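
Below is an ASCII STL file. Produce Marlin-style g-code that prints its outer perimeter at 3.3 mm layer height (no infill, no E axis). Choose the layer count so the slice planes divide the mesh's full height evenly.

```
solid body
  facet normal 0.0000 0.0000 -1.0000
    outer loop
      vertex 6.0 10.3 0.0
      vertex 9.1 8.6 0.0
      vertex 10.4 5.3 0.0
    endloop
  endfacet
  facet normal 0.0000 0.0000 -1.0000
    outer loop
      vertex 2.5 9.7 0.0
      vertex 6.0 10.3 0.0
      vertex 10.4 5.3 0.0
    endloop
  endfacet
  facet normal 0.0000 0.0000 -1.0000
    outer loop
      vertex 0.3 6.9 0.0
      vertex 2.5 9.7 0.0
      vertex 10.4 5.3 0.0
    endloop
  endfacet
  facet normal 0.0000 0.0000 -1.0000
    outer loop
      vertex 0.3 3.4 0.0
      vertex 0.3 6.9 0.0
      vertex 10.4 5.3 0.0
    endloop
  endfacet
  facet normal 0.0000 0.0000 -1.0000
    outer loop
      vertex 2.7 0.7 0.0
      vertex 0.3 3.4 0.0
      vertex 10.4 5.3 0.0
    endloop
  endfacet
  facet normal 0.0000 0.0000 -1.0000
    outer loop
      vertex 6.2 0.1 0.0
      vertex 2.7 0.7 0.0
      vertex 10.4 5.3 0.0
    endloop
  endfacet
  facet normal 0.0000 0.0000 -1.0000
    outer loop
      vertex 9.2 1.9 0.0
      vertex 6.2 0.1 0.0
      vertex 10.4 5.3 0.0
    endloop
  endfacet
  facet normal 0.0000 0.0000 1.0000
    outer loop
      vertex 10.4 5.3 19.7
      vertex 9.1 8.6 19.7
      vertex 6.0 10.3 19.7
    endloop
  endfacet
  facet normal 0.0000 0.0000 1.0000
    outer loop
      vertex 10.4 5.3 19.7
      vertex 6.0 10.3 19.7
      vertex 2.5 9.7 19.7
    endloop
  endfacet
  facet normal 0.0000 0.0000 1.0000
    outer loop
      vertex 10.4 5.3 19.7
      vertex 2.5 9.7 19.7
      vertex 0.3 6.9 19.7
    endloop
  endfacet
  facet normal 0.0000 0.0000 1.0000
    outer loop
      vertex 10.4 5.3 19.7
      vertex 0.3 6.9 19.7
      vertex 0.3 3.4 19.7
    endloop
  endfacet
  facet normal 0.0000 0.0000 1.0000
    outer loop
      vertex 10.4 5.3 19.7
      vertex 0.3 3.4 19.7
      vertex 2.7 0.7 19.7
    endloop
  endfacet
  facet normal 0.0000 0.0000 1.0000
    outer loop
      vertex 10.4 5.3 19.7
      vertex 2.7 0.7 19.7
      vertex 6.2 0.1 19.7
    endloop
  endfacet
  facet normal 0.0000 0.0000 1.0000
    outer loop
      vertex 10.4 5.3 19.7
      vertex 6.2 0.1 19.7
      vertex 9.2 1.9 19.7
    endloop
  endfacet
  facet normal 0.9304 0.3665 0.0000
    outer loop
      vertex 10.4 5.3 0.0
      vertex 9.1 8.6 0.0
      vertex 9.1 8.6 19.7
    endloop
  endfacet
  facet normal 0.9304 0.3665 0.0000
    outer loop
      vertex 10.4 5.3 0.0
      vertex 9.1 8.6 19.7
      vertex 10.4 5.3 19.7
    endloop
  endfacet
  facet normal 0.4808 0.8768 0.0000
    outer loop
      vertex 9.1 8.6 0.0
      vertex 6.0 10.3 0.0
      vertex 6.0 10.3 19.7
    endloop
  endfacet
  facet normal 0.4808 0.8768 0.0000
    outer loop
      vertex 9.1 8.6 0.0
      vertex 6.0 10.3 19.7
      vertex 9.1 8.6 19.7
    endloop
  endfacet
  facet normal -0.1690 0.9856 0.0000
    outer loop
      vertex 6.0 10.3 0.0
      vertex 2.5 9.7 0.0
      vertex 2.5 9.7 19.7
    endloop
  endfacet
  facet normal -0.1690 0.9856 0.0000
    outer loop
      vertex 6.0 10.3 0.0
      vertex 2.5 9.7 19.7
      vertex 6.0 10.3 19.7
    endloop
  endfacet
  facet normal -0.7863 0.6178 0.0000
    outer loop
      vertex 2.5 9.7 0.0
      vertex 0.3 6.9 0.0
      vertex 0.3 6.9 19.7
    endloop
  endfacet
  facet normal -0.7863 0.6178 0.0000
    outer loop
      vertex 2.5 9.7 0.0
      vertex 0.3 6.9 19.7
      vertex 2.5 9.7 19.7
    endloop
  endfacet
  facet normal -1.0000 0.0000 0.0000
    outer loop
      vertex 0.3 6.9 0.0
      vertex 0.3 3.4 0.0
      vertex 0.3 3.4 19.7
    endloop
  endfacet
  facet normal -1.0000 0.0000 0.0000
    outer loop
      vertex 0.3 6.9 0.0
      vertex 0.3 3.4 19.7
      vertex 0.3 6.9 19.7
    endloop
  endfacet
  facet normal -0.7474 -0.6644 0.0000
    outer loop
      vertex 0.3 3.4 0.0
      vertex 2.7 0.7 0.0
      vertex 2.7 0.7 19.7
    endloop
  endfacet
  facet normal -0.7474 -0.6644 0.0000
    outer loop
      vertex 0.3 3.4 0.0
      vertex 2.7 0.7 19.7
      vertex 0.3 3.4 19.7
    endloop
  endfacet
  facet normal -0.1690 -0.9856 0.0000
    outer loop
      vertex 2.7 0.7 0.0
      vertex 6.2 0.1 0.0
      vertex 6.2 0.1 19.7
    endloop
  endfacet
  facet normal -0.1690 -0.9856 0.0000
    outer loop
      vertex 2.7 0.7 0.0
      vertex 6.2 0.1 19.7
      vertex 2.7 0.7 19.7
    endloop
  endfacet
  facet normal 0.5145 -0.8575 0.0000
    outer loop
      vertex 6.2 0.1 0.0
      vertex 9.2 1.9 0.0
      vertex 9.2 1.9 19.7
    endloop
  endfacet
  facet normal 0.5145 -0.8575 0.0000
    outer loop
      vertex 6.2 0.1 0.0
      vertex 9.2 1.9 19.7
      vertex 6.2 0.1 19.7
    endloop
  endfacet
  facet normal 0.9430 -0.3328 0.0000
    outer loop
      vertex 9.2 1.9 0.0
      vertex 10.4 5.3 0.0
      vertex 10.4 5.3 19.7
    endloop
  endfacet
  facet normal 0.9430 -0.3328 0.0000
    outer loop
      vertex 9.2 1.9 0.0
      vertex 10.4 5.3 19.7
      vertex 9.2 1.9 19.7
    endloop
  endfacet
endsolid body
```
; perimeter-only toolpath
G21 ; units = mm
G90 ; absolute positioning
G28 ; home
; layer 1
G0 Z3.3
G0 X10.4 Y5.3
G1 X9.1 Y8.6
G1 X6.0 Y10.3
G1 X2.5 Y9.7
G1 X0.3 Y6.9
G1 X0.3 Y3.4
G1 X2.7 Y0.7
G1 X6.2 Y0.1
G1 X9.2 Y1.9
G1 X10.4 Y5.3
; layer 2
G0 Z6.6
G0 X10.4 Y5.3
G1 X9.1 Y8.6
G1 X6.0 Y10.3
G1 X2.5 Y9.7
G1 X0.3 Y6.9
G1 X0.3 Y3.4
G1 X2.7 Y0.7
G1 X6.2 Y0.1
G1 X9.2 Y1.9
G1 X10.4 Y5.3
; layer 3
G0 Z9.8
G0 X10.4 Y5.3
G1 X9.1 Y8.6
G1 X6.0 Y10.3
G1 X2.5 Y9.7
G1 X0.3 Y6.9
G1 X0.3 Y3.4
G1 X2.7 Y0.7
G1 X6.2 Y0.1
G1 X9.2 Y1.9
G1 X10.4 Y5.3
; layer 4
G0 Z13.1
G0 X10.4 Y5.3
G1 X9.1 Y8.6
G1 X6.0 Y10.3
G1 X2.5 Y9.7
G1 X0.3 Y6.9
G1 X0.3 Y3.4
G1 X2.7 Y0.7
G1 X6.2 Y0.1
G1 X9.2 Y1.9
G1 X10.4 Y5.3
; layer 5
G0 Z16.4
G0 X10.4 Y5.3
G1 X9.1 Y8.6
G1 X6.0 Y10.3
G1 X2.5 Y9.7
G1 X0.3 Y6.9
G1 X0.3 Y3.4
G1 X2.7 Y0.7
G1 X6.2 Y0.1
G1 X9.2 Y1.9
G1 X10.4 Y5.3
; layer 6
G0 Z19.7
G0 X10.4 Y5.3
G1 X9.1 Y8.6
G1 X6.0 Y10.3
G1 X2.5 Y9.7
G1 X0.3 Y6.9
G1 X0.3 Y3.4
G1 X2.7 Y0.7
G1 X6.2 Y0.1
G1 X9.2 Y1.9
G1 X10.4 Y5.3
M2 ; end

The solid is a regular 9-sided prism (a cylinder approximated with 9 flat sides), circumscribed radius ≈ 5.2 mm, height ≈ 19.7 mm. Slicing at Δz = 3.3 mm — 6 equal slices spanning the solid's height, so layer i sits at z = i·h/6 — gives 6 non-empty perimeters. Each is a 9-segment closed polygon; G0 lifts to the layer z and rapids to the start vertex, then G1 traces the edges.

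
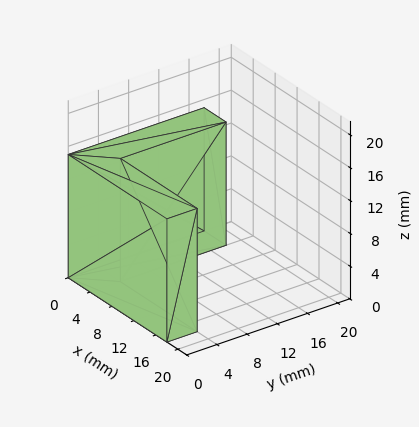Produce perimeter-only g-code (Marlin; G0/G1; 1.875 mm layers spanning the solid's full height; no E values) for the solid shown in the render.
Reading the render: the shape is an L-shaped prism: outer 18 × 18 mm, arm thicknesses ≈ 4 mm (horizontal) and 4 mm (vertical), extruded 15 mm in z (dimensions read to the nearest mm from the axis ticks). For the g-code, the solid's height is divided into equal slices at the stated Δz and each level perimeter traced with G1 moves after a G0 lift.

; perimeter-only toolpath
G21 ; units = mm
G90 ; absolute positioning
G28 ; home
; layer 1
G0 Z1.875
G0 X0.000 Y0.000
G1 X18.000 Y0.000
G1 X18.000 Y4.000
G1 X4.000 Y4.000
G1 X4.000 Y18.000
G1 X0.000 Y18.000
G1 X0.000 Y0.000
; layer 2
G0 Z3.750
G0 X0.000 Y0.000
G1 X18.000 Y0.000
G1 X18.000 Y4.000
G1 X4.000 Y4.000
G1 X4.000 Y18.000
G1 X0.000 Y18.000
G1 X0.000 Y0.000
; layer 3
G0 Z5.625
G0 X0.000 Y0.000
G1 X18.000 Y0.000
G1 X18.000 Y4.000
G1 X4.000 Y4.000
G1 X4.000 Y18.000
G1 X0.000 Y18.000
G1 X0.000 Y0.000
; layer 4
G0 Z7.500
G0 X0.000 Y0.000
G1 X18.000 Y0.000
G1 X18.000 Y4.000
G1 X4.000 Y4.000
G1 X4.000 Y18.000
G1 X0.000 Y18.000
G1 X0.000 Y0.000
; layer 5
G0 Z9.375
G0 X0.000 Y0.000
G1 X18.000 Y0.000
G1 X18.000 Y4.000
G1 X4.000 Y4.000
G1 X4.000 Y18.000
G1 X0.000 Y18.000
G1 X0.000 Y0.000
; layer 6
G0 Z11.250
G0 X0.000 Y0.000
G1 X18.000 Y0.000
G1 X18.000 Y4.000
G1 X4.000 Y4.000
G1 X4.000 Y18.000
G1 X0.000 Y18.000
G1 X0.000 Y0.000
; layer 7
G0 Z13.125
G0 X0.000 Y0.000
G1 X18.000 Y0.000
G1 X18.000 Y4.000
G1 X4.000 Y4.000
G1 X4.000 Y18.000
G1 X0.000 Y18.000
G1 X0.000 Y0.000
; layer 8
G0 Z15.000
G0 X0.000 Y0.000
G1 X18.000 Y0.000
G1 X18.000 Y4.000
G1 X4.000 Y4.000
G1 X4.000 Y18.000
G1 X0.000 Y18.000
G1 X0.000 Y0.000
M2 ; end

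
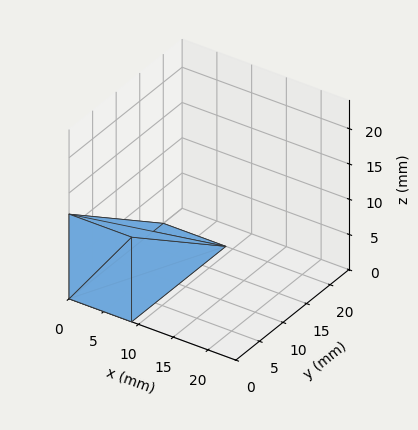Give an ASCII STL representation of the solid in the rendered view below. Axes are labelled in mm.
Reading the render: the shape is a wedge (ramp): 9 × 20 mm base, rising to 12 mm along the y=0 edge and sloping linearly to z=0 at y=20 (dimensions read to the nearest mm from the axis ticks). For the STL, each face is triangulated and given an outward normal.

solid part
  facet normal 0.0000 0.0000 -1.0000
    outer loop
      vertex 9.00 20.00 0.00
      vertex 9.00 0.00 0.00
      vertex 0.00 0.00 0.00
    endloop
  endfacet
  facet normal 0.0000 0.0000 -1.0000
    outer loop
      vertex 0.00 20.00 0.00
      vertex 9.00 20.00 0.00
      vertex 0.00 0.00 0.00
    endloop
  endfacet
  facet normal 0.0000 -1.0000 0.0000
    outer loop
      vertex 0.00 0.00 0.00
      vertex 9.00 0.00 0.00
      vertex 9.00 0.00 12.00
    endloop
  endfacet
  facet normal 0.0000 -1.0000 0.0000
    outer loop
      vertex 0.00 0.00 0.00
      vertex 9.00 0.00 12.00
      vertex 0.00 0.00 12.00
    endloop
  endfacet
  facet normal 0.0000 0.5145 0.8575
    outer loop
      vertex 0.00 0.00 12.00
      vertex 9.00 0.00 12.00
      vertex 9.00 20.00 0.00
    endloop
  endfacet
  facet normal 0.0000 0.5145 0.8575
    outer loop
      vertex 0.00 0.00 12.00
      vertex 9.00 20.00 0.00
      vertex 0.00 20.00 0.00
    endloop
  endfacet
  facet normal -1.0000 0.0000 0.0000
    outer loop
      vertex 0.00 0.00 12.00
      vertex 0.00 20.00 0.00
      vertex 0.00 0.00 0.00
    endloop
  endfacet
  facet normal 1.0000 0.0000 0.0000
    outer loop
      vertex 9.00 0.00 0.00
      vertex 9.00 20.00 0.00
      vertex 9.00 0.00 12.00
    endloop
  endfacet
endsolid part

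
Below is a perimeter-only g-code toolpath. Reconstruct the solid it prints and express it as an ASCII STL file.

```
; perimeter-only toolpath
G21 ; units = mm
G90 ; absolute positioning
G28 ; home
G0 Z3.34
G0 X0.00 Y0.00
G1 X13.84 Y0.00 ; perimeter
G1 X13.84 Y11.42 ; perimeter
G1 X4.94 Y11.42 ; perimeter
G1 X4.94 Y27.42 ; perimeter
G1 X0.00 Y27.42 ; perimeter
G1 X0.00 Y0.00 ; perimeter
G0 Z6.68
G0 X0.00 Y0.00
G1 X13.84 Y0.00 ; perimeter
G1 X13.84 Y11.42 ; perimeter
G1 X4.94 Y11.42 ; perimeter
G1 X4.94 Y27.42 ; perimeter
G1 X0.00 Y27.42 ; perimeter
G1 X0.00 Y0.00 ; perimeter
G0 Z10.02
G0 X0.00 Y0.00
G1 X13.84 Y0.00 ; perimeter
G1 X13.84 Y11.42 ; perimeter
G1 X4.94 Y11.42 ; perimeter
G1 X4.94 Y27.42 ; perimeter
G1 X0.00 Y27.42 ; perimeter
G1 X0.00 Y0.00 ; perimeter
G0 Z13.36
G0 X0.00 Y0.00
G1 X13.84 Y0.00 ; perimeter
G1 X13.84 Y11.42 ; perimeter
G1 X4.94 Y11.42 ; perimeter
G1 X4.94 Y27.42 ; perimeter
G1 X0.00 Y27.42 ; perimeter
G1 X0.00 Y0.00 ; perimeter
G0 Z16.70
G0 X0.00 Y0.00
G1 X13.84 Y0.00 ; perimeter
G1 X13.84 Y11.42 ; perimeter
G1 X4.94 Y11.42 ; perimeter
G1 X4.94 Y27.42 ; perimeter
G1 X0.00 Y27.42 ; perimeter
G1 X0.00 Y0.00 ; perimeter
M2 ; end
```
solid part
  facet normal 0.0000 0.0000 -1.0000
    outer loop
      vertex 13.84 11.42 0.00
      vertex 13.84 0.00 0.00
      vertex 0.00 0.00 0.00
    endloop
  endfacet
  facet normal 0.0000 0.0000 -1.0000
    outer loop
      vertex 4.94 11.42 0.00
      vertex 13.84 11.42 0.00
      vertex 0.00 0.00 0.00
    endloop
  endfacet
  facet normal 0.0000 0.0000 -1.0000
    outer loop
      vertex 4.94 27.42 0.00
      vertex 4.94 11.42 0.00
      vertex 0.00 0.00 0.00
    endloop
  endfacet
  facet normal 0.0000 0.0000 -1.0000
    outer loop
      vertex 0.00 27.42 0.00
      vertex 4.94 27.42 0.00
      vertex 0.00 0.00 0.00
    endloop
  endfacet
  facet normal 0.0000 0.0000 1.0000
    outer loop
      vertex 0.00 0.00 16.70
      vertex 13.84 0.00 16.70
      vertex 13.84 11.42 16.70
    endloop
  endfacet
  facet normal 0.0000 0.0000 1.0000
    outer loop
      vertex 0.00 0.00 16.70
      vertex 13.84 11.42 16.70
      vertex 4.94 11.42 16.70
    endloop
  endfacet
  facet normal 0.0000 0.0000 1.0000
    outer loop
      vertex 0.00 0.00 16.70
      vertex 4.94 11.42 16.70
      vertex 4.94 27.42 16.70
    endloop
  endfacet
  facet normal 0.0000 0.0000 1.0000
    outer loop
      vertex 0.00 0.00 16.70
      vertex 4.94 27.42 16.70
      vertex 0.00 27.42 16.70
    endloop
  endfacet
  facet normal 0.0000 -1.0000 0.0000
    outer loop
      vertex 0.00 0.00 0.00
      vertex 13.84 0.00 0.00
      vertex 13.84 0.00 16.70
    endloop
  endfacet
  facet normal 0.0000 -1.0000 0.0000
    outer loop
      vertex 0.00 0.00 0.00
      vertex 13.84 0.00 16.70
      vertex 0.00 0.00 16.70
    endloop
  endfacet
  facet normal 1.0000 0.0000 0.0000
    outer loop
      vertex 13.84 0.00 0.00
      vertex 13.84 11.42 0.00
      vertex 13.84 11.42 16.70
    endloop
  endfacet
  facet normal 1.0000 0.0000 0.0000
    outer loop
      vertex 13.84 0.00 0.00
      vertex 13.84 11.42 16.70
      vertex 13.84 0.00 16.70
    endloop
  endfacet
  facet normal 0.0000 1.0000 0.0000
    outer loop
      vertex 13.84 11.42 0.00
      vertex 4.94 11.42 0.00
      vertex 4.94 11.42 16.70
    endloop
  endfacet
  facet normal 0.0000 1.0000 0.0000
    outer loop
      vertex 13.84 11.42 0.00
      vertex 4.94 11.42 16.70
      vertex 13.84 11.42 16.70
    endloop
  endfacet
  facet normal 1.0000 0.0000 0.0000
    outer loop
      vertex 4.94 11.42 0.00
      vertex 4.94 27.42 0.00
      vertex 4.94 27.42 16.70
    endloop
  endfacet
  facet normal 1.0000 0.0000 0.0000
    outer loop
      vertex 4.94 11.42 0.00
      vertex 4.94 27.42 16.70
      vertex 4.94 11.42 16.70
    endloop
  endfacet
  facet normal 0.0000 1.0000 0.0000
    outer loop
      vertex 4.94 27.42 0.00
      vertex 0.00 27.42 0.00
      vertex 0.00 27.42 16.70
    endloop
  endfacet
  facet normal 0.0000 1.0000 0.0000
    outer loop
      vertex 4.94 27.42 0.00
      vertex 0.00 27.42 16.70
      vertex 4.94 27.42 16.70
    endloop
  endfacet
  facet normal -1.0000 0.0000 0.0000
    outer loop
      vertex 0.00 27.42 0.00
      vertex 0.00 0.00 0.00
      vertex 0.00 0.00 16.70
    endloop
  endfacet
  facet normal -1.0000 0.0000 0.0000
    outer loop
      vertex 0.00 27.42 0.00
      vertex 0.00 0.00 16.70
      vertex 0.00 27.42 16.70
    endloop
  endfacet
endsolid part

The G0 Z moves step by Δz≈3.34 mm. Every layer's G1 loop is the same polygon, so the solid is a straight extrusion of it from z=0 to z≈16.7. Closing with flat bottom and top caps and triangulating gives 20 facets — an L-shaped prism: outer 13.8 × 27.4 mm, arm thicknesses ≈ 11.4 mm (horizontal) and 4.94 mm (vertical), extruded 16.7 mm in z.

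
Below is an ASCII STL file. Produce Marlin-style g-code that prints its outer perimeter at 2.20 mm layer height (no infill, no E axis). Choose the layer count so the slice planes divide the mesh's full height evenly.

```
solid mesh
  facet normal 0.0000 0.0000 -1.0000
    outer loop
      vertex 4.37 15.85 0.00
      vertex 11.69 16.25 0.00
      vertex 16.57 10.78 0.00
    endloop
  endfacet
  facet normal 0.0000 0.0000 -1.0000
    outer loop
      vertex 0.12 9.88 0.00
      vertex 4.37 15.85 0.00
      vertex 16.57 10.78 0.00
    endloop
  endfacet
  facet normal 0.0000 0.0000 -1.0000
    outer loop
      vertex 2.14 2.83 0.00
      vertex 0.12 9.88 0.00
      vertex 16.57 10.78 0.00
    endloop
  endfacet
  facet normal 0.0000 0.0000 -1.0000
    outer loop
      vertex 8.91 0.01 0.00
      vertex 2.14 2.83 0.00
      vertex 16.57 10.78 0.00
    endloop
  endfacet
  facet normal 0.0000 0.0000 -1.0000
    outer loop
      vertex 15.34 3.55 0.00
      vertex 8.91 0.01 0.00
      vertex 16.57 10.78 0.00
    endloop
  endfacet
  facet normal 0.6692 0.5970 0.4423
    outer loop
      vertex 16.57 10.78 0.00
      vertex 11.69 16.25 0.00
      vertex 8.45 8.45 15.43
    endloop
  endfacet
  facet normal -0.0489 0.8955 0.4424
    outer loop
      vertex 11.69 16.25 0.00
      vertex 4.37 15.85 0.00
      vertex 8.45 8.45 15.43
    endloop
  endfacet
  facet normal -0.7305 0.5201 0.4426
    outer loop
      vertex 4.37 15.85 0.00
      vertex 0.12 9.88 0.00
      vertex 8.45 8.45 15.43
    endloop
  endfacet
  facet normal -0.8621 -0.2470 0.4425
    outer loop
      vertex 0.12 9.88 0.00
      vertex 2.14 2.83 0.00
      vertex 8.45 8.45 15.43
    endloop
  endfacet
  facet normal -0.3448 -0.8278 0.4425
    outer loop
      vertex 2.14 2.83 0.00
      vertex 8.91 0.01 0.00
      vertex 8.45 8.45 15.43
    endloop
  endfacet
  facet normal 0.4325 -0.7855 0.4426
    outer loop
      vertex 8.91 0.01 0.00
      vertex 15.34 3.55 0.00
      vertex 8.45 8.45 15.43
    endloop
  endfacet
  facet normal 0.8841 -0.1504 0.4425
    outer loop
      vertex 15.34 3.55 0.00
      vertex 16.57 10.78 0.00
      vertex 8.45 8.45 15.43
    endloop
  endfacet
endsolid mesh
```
; perimeter-only toolpath
G21 ; units = mm
G90 ; absolute positioning
G28 ; home
; layer 1
G0 Z2.20
G0 X15.41 Y10.45
G1 X11.23 Y15.14
G1 X4.95 Y14.79
G1 X1.31 Y9.68
G1 X3.04 Y3.63
G1 X8.84 Y1.22
G1 X14.36 Y4.25
G1 X15.41 Y10.45
; layer 2
G0 Z4.41
G0 X14.25 Y10.11
G1 X10.76 Y14.02
G1 X5.54 Y13.74
G1 X2.50 Y9.47
G1 X3.94 Y4.44
G1 X8.78 Y2.42
G1 X13.37 Y4.95
G1 X14.25 Y10.11
; layer 3
G0 Z6.61
G0 X13.09 Y9.78
G1 X10.30 Y12.91
G1 X6.12 Y12.68
G1 X3.69 Y9.27
G1 X4.84 Y5.24
G1 X8.71 Y3.63
G1 X12.39 Y5.65
G1 X13.09 Y9.78
; layer 4
G0 Z8.82
G0 X11.93 Y9.45
G1 X9.84 Y11.79
G1 X6.70 Y11.62
G1 X4.88 Y9.06
G1 X5.75 Y6.04
G1 X8.65 Y4.83
G1 X11.40 Y6.35
G1 X11.93 Y9.45
; layer 5
G0 Z11.02
G0 X10.77 Y9.12
G1 X9.38 Y10.68
G1 X7.28 Y10.56
G1 X6.07 Y8.86
G1 X6.65 Y6.84
G1 X8.58 Y6.04
G1 X10.42 Y7.05
G1 X10.77 Y9.12
; layer 6
G0 Z13.23
G0 X9.61 Y8.78
G1 X8.91 Y9.56
G1 X7.87 Y9.51
G1 X7.26 Y8.65
G1 X7.55 Y7.65
G1 X8.52 Y7.24
G1 X9.43 Y7.75
G1 X9.61 Y8.78
M2 ; end

The solid is a regular 7-sided pyramid, base circumscribed radius ≈ 8.45 mm, apex at z ≈ 15.4 mm. Slicing at Δz = 2.20 mm — 7 equal slices spanning the solid's height, so layer i sits at z = i·h/7 — gives 6 non-empty perimeters. Each is a 7-segment closed polygon; G0 lifts to the layer z and rapids to the start vertex, then G1 traces the edges. The cross-section shrinks linearly with z (the slice at the apex is degenerate and omitted).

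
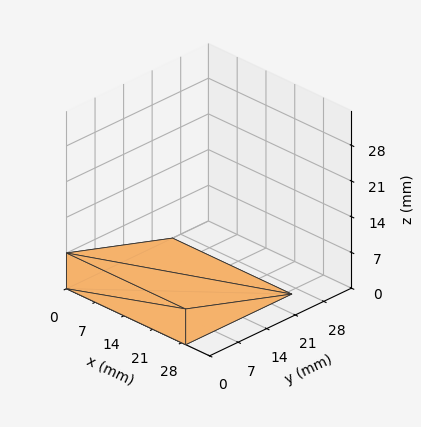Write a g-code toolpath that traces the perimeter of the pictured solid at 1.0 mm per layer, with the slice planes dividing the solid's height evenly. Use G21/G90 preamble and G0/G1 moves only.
Reading the render: the shape is a wedge (ramp): 29 × 26 mm base, rising to 7 mm along the y=0 edge and sloping linearly to z=0 at y=26 (dimensions read to the nearest mm from the axis ticks). For the g-code, the solid's height is divided into equal slices at the stated Δz and each level perimeter traced with G1 moves after a G0 lift.

; perimeter-only toolpath
G21 ; units = mm
G90 ; absolute positioning
G28 ; home
; layer 1
G0 Z1.0
G0 X0.0 Y0.0
G1 X29.0 Y0.0
G1 X29.0 Y22.3
G1 X0.0 Y22.3
G1 X0.0 Y0.0
; layer 2
G0 Z2.0
G0 X0.0 Y0.0
G1 X29.0 Y0.0
G1 X29.0 Y18.6
G1 X0.0 Y18.6
G1 X0.0 Y0.0
; layer 3
G0 Z3.0
G0 X0.0 Y0.0
G1 X29.0 Y0.0
G1 X29.0 Y14.9
G1 X0.0 Y14.9
G1 X0.0 Y0.0
; layer 4
G0 Z4.0
G0 X0.0 Y0.0
G1 X29.0 Y0.0
G1 X29.0 Y11.1
G1 X0.0 Y11.1
G1 X0.0 Y0.0
; layer 5
G0 Z5.0
G0 X0.0 Y0.0
G1 X29.0 Y0.0
G1 X29.0 Y7.4
G1 X0.0 Y7.4
G1 X0.0 Y0.0
; layer 6
G0 Z6.0
G0 X0.0 Y0.0
G1 X29.0 Y0.0
G1 X29.0 Y3.7
G1 X0.0 Y3.7
G1 X0.0 Y0.0
M2 ; end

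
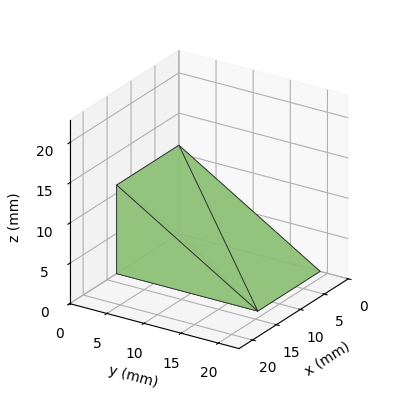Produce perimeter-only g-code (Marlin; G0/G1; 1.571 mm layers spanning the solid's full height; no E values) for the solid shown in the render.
Reading the render: the shape is a wedge (ramp): 13 × 19 mm base, rising to 11 mm along the y=0 edge and sloping linearly to z=0 at y=19 (dimensions read to the nearest mm from the axis ticks). For the g-code, the solid's height is divided into equal slices at the stated Δz and each level perimeter traced with G1 moves after a G0 lift.

; perimeter-only toolpath
G21 ; units = mm
G90 ; absolute positioning
G28 ; home
; layer 1
G0 Z1.571
G0 X0.000 Y0.000
G1 X13.000 Y0.000
G1 X13.000 Y16.286
G1 X0.000 Y16.286
G1 X0.000 Y0.000
; layer 2
G0 Z3.143
G0 X0.000 Y0.000
G1 X13.000 Y0.000
G1 X13.000 Y13.571
G1 X0.000 Y13.571
G1 X0.000 Y0.000
; layer 3
G0 Z4.714
G0 X0.000 Y0.000
G1 X13.000 Y0.000
G1 X13.000 Y10.857
G1 X0.000 Y10.857
G1 X0.000 Y0.000
; layer 4
G0 Z6.286
G0 X0.000 Y0.000
G1 X13.000 Y0.000
G1 X13.000 Y8.143
G1 X0.000 Y8.143
G1 X0.000 Y0.000
; layer 5
G0 Z7.857
G0 X0.000 Y0.000
G1 X13.000 Y0.000
G1 X13.000 Y5.429
G1 X0.000 Y5.429
G1 X0.000 Y0.000
; layer 6
G0 Z9.429
G0 X0.000 Y0.000
G1 X13.000 Y0.000
G1 X13.000 Y2.714
G1 X0.000 Y2.714
G1 X0.000 Y0.000
M2 ; end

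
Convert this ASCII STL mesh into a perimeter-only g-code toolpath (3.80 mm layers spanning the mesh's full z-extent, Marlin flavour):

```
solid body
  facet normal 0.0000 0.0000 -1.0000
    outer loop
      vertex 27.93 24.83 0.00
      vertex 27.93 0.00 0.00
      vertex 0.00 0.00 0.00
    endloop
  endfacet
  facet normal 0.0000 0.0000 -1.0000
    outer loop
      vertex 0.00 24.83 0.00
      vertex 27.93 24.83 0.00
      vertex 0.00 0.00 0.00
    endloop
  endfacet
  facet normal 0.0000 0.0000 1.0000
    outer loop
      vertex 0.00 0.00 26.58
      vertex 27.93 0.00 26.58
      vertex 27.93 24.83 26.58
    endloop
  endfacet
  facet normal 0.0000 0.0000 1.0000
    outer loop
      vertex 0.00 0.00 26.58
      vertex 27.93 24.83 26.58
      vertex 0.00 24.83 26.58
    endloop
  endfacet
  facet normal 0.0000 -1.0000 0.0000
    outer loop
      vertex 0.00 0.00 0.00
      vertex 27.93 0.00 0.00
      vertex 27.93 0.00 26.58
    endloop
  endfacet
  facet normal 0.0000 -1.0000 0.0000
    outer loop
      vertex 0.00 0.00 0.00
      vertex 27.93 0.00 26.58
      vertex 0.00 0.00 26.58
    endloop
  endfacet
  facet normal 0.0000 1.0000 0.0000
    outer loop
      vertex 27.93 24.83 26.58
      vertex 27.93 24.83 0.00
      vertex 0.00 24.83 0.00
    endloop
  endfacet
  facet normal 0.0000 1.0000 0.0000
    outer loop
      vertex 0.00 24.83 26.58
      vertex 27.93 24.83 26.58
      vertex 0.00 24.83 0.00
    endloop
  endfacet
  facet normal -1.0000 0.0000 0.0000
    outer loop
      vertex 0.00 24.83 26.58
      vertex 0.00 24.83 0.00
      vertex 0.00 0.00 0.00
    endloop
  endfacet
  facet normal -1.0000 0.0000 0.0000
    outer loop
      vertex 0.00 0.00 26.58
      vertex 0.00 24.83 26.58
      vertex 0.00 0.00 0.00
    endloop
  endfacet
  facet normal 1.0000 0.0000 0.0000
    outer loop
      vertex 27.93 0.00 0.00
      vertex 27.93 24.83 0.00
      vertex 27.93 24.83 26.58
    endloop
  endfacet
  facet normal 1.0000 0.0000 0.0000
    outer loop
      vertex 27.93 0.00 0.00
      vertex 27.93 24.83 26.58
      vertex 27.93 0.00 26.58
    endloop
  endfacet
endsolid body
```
; perimeter-only toolpath
G21 ; units = mm
G90 ; absolute positioning
G28 ; home
; layer 1
G0 Z3.80
G0 X0.00 Y0.00
G1 X27.93 Y0.00
G1 X27.93 Y24.83
G1 X0.00 Y24.83
G1 X0.00 Y0.00
; layer 2
G0 Z7.59
G0 X0.00 Y0.00
G1 X27.93 Y0.00
G1 X27.93 Y24.83
G1 X0.00 Y24.83
G1 X0.00 Y0.00
; layer 3
G0 Z11.39
G0 X0.00 Y0.00
G1 X27.93 Y0.00
G1 X27.93 Y24.83
G1 X0.00 Y24.83
G1 X0.00 Y0.00
; layer 4
G0 Z15.19
G0 X0.00 Y0.00
G1 X27.93 Y0.00
G1 X27.93 Y24.83
G1 X0.00 Y24.83
G1 X0.00 Y0.00
; layer 5
G0 Z18.99
G0 X0.00 Y0.00
G1 X27.93 Y0.00
G1 X27.93 Y24.83
G1 X0.00 Y24.83
G1 X0.00 Y0.00
; layer 6
G0 Z22.78
G0 X0.00 Y0.00
G1 X27.93 Y0.00
G1 X27.93 Y24.83
G1 X0.00 Y24.83
G1 X0.00 Y0.00
; layer 7
G0 Z26.58
G0 X0.00 Y0.00
G1 X27.93 Y0.00
G1 X27.93 Y24.83
G1 X0.00 Y24.83
G1 X0.00 Y0.00
M2 ; end

The solid is a rectangular box, roughly 27.9 × 24.8 mm footprint and 26.6 mm tall. Slicing at Δz = 3.80 mm — 7 equal slices spanning the solid's height, so layer i sits at z = i·h/7 — gives 7 non-empty perimeters. Each is a 4-segment closed polygon; G0 lifts to the layer z and rapids to the start vertex, then G1 traces the edges.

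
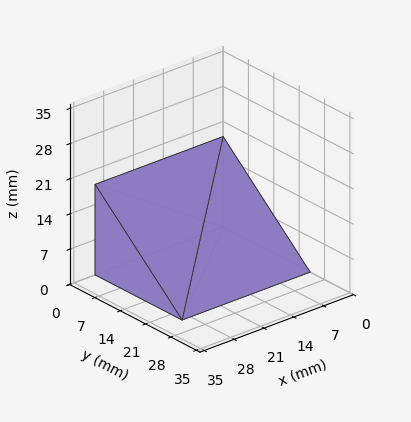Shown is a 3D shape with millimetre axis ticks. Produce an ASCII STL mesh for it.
Reading the render: the shape is a wedge (ramp): 30 × 24 mm base, rising to 18 mm along the y=0 edge and sloping linearly to z=0 at y=24 (dimensions read to the nearest mm from the axis ticks). For the STL, each face is triangulated and given an outward normal.

solid part
  facet normal 0.0000 0.0000 -1.0000
    outer loop
      vertex 30.0 24.0 0.0
      vertex 30.0 0.0 0.0
      vertex 0.0 0.0 0.0
    endloop
  endfacet
  facet normal 0.0000 0.0000 -1.0000
    outer loop
      vertex 0.0 24.0 0.0
      vertex 30.0 24.0 0.0
      vertex 0.0 0.0 0.0
    endloop
  endfacet
  facet normal 0.0000 -1.0000 0.0000
    outer loop
      vertex 0.0 0.0 0.0
      vertex 30.0 0.0 0.0
      vertex 30.0 0.0 18.0
    endloop
  endfacet
  facet normal 0.0000 -1.0000 0.0000
    outer loop
      vertex 0.0 0.0 0.0
      vertex 30.0 0.0 18.0
      vertex 0.0 0.0 18.0
    endloop
  endfacet
  facet normal 0.0000 0.6000 0.8000
    outer loop
      vertex 0.0 0.0 18.0
      vertex 30.0 0.0 18.0
      vertex 30.0 24.0 0.0
    endloop
  endfacet
  facet normal 0.0000 0.6000 0.8000
    outer loop
      vertex 0.0 0.0 18.0
      vertex 30.0 24.0 0.0
      vertex 0.0 24.0 0.0
    endloop
  endfacet
  facet normal -1.0000 0.0000 0.0000
    outer loop
      vertex 0.0 0.0 18.0
      vertex 0.0 24.0 0.0
      vertex 0.0 0.0 0.0
    endloop
  endfacet
  facet normal 1.0000 0.0000 0.0000
    outer loop
      vertex 30.0 0.0 0.0
      vertex 30.0 24.0 0.0
      vertex 30.0 0.0 18.0
    endloop
  endfacet
endsolid part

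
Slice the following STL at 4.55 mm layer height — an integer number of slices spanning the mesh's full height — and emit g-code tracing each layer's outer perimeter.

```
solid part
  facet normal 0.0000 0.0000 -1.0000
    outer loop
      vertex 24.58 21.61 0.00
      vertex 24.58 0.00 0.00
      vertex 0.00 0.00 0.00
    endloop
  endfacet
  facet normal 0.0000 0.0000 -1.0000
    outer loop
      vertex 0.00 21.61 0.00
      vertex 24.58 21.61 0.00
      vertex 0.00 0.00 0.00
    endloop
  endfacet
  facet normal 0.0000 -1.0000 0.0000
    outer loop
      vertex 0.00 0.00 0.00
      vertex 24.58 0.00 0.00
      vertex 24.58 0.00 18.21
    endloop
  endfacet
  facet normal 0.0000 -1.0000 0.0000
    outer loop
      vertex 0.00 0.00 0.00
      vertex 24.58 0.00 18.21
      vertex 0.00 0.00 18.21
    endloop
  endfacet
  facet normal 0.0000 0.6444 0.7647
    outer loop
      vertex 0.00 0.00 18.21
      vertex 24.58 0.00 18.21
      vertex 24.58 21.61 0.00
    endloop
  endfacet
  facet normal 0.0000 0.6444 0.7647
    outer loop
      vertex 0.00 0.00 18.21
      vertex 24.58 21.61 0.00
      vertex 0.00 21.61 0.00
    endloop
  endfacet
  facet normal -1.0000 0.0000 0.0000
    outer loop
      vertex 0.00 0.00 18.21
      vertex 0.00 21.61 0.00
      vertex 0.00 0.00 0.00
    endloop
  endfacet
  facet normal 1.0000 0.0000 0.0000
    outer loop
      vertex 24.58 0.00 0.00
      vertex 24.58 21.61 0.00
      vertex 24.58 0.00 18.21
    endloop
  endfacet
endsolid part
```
; perimeter-only toolpath
G21 ; units = mm
G90 ; absolute positioning
G28 ; home
; layer 1
G0 Z4.55
G0 X0.00 Y0.00
G1 X24.58 Y0.00
G1 X24.58 Y16.21
G1 X0.00 Y16.21
G1 X0.00 Y0.00
; layer 2
G0 Z9.11
G0 X0.00 Y0.00
G1 X24.58 Y0.00
G1 X24.58 Y10.80
G1 X0.00 Y10.80
G1 X0.00 Y0.00
; layer 3
G0 Z13.66
G0 X0.00 Y0.00
G1 X24.58 Y0.00
G1 X24.58 Y5.40
G1 X0.00 Y5.40
G1 X0.00 Y0.00
M2 ; end

The solid is a wedge (ramp): 24.6 × 21.6 mm base, rising to 18.2 mm along the y=0 edge and sloping linearly to z=0 at y=21.6. Slicing at Δz = 4.55 mm — 4 equal slices spanning the solid's height, so layer i sits at z = i·h/4 — gives 3 non-empty perimeters. Each is a 4-segment closed polygon; G0 lifts to the layer z and rapids to the start vertex, then G1 traces the edges. The cross-section shrinks linearly with z (the slice at the apex is degenerate and omitted).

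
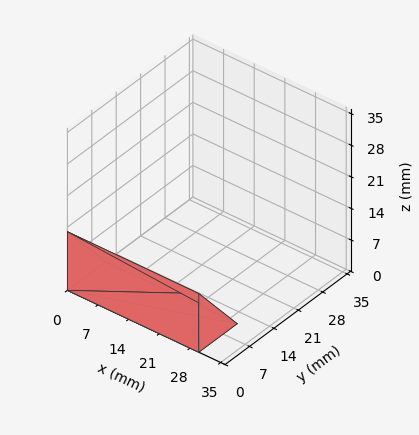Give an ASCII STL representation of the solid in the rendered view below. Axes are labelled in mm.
Reading the render: the shape is a wedge (ramp): 30 × 11 mm base, rising to 13 mm along the y=0 edge and sloping linearly to z=0 at y=11 (dimensions read to the nearest mm from the axis ticks). For the STL, each face is triangulated and given an outward normal.

solid part
  facet normal 0.0000 0.0000 -1.0000
    outer loop
      vertex 30.000 11.000 0.000
      vertex 30.000 0.000 0.000
      vertex 0.000 0.000 0.000
    endloop
  endfacet
  facet normal 0.0000 0.0000 -1.0000
    outer loop
      vertex 0.000 11.000 0.000
      vertex 30.000 11.000 0.000
      vertex 0.000 0.000 0.000
    endloop
  endfacet
  facet normal 0.0000 -1.0000 0.0000
    outer loop
      vertex 0.000 0.000 0.000
      vertex 30.000 0.000 0.000
      vertex 30.000 0.000 13.000
    endloop
  endfacet
  facet normal 0.0000 -1.0000 0.0000
    outer loop
      vertex 0.000 0.000 0.000
      vertex 30.000 0.000 13.000
      vertex 0.000 0.000 13.000
    endloop
  endfacet
  facet normal 0.0000 0.7634 0.6459
    outer loop
      vertex 0.000 0.000 13.000
      vertex 30.000 0.000 13.000
      vertex 30.000 11.000 0.000
    endloop
  endfacet
  facet normal 0.0000 0.7634 0.6459
    outer loop
      vertex 0.000 0.000 13.000
      vertex 30.000 11.000 0.000
      vertex 0.000 11.000 0.000
    endloop
  endfacet
  facet normal -1.0000 0.0000 0.0000
    outer loop
      vertex 0.000 0.000 13.000
      vertex 0.000 11.000 0.000
      vertex 0.000 0.000 0.000
    endloop
  endfacet
  facet normal 1.0000 0.0000 0.0000
    outer loop
      vertex 30.000 0.000 0.000
      vertex 30.000 11.000 0.000
      vertex 30.000 0.000 13.000
    endloop
  endfacet
endsolid part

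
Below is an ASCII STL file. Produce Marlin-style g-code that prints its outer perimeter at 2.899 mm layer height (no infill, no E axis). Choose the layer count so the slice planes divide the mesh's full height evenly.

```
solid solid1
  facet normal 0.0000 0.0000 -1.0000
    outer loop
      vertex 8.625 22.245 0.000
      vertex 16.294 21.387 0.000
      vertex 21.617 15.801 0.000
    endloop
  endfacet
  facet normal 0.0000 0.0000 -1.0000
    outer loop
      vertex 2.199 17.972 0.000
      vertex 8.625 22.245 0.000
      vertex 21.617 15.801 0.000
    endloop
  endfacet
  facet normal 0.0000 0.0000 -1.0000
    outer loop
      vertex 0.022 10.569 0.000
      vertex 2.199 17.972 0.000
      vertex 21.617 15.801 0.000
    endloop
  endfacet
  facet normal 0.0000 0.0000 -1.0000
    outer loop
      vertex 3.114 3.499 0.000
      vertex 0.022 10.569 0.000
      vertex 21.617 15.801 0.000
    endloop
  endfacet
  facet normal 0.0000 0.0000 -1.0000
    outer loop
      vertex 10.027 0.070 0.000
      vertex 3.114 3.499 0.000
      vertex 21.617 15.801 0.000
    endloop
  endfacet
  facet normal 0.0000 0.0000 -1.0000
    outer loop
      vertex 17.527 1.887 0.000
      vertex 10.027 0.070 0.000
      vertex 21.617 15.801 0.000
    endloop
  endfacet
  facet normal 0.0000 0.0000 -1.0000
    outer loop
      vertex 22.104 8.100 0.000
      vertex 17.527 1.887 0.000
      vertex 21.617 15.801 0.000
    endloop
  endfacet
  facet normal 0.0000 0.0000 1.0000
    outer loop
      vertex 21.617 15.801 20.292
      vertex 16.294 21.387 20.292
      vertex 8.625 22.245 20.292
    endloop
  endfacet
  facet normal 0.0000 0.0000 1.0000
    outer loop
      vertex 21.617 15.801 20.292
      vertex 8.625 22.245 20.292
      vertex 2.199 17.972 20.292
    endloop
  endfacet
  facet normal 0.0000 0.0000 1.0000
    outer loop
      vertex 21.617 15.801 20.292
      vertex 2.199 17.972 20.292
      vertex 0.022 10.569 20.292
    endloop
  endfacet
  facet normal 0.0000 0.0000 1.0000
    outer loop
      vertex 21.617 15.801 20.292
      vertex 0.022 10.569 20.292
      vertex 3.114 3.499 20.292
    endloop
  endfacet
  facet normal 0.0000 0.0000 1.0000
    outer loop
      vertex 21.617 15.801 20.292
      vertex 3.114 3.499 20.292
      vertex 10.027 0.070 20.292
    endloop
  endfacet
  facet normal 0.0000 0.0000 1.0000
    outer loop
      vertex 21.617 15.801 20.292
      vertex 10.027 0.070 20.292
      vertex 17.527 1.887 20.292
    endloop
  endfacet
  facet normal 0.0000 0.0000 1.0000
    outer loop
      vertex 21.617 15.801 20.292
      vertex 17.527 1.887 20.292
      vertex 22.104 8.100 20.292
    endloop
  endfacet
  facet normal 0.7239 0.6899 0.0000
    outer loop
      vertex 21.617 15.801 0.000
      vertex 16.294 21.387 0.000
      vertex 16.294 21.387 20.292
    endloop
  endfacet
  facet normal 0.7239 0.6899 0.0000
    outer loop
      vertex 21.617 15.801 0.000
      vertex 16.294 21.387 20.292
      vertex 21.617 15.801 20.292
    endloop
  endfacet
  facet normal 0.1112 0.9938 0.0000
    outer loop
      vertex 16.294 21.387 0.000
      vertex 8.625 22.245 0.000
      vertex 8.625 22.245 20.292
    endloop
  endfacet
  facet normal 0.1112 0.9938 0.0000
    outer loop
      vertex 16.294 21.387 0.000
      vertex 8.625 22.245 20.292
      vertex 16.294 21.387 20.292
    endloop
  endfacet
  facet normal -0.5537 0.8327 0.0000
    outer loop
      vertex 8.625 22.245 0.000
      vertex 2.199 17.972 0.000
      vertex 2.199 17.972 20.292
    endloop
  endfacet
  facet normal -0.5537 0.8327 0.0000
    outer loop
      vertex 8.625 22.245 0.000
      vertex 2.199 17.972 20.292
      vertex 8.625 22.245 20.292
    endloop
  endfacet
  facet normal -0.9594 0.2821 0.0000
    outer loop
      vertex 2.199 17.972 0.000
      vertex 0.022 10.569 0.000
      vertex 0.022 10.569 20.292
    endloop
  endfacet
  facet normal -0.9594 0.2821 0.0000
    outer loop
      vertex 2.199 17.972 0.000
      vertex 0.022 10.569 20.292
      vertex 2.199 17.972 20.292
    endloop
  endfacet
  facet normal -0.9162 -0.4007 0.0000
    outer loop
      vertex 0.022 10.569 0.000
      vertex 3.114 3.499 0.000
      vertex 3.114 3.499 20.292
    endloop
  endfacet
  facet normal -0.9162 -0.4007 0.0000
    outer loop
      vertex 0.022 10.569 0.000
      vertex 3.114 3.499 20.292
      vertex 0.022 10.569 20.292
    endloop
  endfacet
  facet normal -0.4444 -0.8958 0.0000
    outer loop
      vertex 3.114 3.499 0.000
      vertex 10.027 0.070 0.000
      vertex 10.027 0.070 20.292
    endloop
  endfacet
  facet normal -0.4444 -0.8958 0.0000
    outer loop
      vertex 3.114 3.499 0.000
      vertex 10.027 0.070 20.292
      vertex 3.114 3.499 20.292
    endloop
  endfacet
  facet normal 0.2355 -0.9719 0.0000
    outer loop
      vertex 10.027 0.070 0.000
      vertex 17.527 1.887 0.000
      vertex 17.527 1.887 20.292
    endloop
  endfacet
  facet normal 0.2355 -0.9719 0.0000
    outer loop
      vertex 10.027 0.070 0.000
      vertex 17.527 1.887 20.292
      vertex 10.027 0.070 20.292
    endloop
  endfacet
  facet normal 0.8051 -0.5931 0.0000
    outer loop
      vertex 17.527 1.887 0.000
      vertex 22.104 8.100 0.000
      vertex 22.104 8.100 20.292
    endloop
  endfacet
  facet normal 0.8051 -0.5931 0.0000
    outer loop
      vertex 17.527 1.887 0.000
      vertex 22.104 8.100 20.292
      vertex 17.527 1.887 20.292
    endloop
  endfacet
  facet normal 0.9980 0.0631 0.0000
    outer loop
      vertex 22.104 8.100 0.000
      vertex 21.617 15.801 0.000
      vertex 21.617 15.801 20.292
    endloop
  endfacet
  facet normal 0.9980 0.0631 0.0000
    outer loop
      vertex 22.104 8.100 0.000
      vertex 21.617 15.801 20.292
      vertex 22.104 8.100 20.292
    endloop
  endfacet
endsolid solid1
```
; perimeter-only toolpath
G21 ; units = mm
G90 ; absolute positioning
G28 ; home
; layer 1
G0 Z2.899
G0 X21.617 Y15.801
G1 X16.294 Y21.387
G1 X8.625 Y22.245
G1 X2.199 Y17.972
G1 X0.022 Y10.569
G1 X3.114 Y3.499
G1 X10.027 Y0.070
G1 X17.527 Y1.887
G1 X22.104 Y8.100
G1 X21.617 Y15.801
; layer 2
G0 Z5.798
G0 X21.617 Y15.801
G1 X16.294 Y21.387
G1 X8.625 Y22.245
G1 X2.199 Y17.972
G1 X0.022 Y10.569
G1 X3.114 Y3.499
G1 X10.027 Y0.070
G1 X17.527 Y1.887
G1 X22.104 Y8.100
G1 X21.617 Y15.801
; layer 3
G0 Z8.697
G0 X21.617 Y15.801
G1 X16.294 Y21.387
G1 X8.625 Y22.245
G1 X2.199 Y17.972
G1 X0.022 Y10.569
G1 X3.114 Y3.499
G1 X10.027 Y0.070
G1 X17.527 Y1.887
G1 X22.104 Y8.100
G1 X21.617 Y15.801
; layer 4
G0 Z11.595
G0 X21.617 Y15.801
G1 X16.294 Y21.387
G1 X8.625 Y22.245
G1 X2.199 Y17.972
G1 X0.022 Y10.569
G1 X3.114 Y3.499
G1 X10.027 Y0.070
G1 X17.527 Y1.887
G1 X22.104 Y8.100
G1 X21.617 Y15.801
; layer 5
G0 Z14.494
G0 X21.617 Y15.801
G1 X16.294 Y21.387
G1 X8.625 Y22.245
G1 X2.199 Y17.972
G1 X0.022 Y10.569
G1 X3.114 Y3.499
G1 X10.027 Y0.070
G1 X17.527 Y1.887
G1 X22.104 Y8.100
G1 X21.617 Y15.801
; layer 6
G0 Z17.393
G0 X21.617 Y15.801
G1 X16.294 Y21.387
G1 X8.625 Y22.245
G1 X2.199 Y17.972
G1 X0.022 Y10.569
G1 X3.114 Y3.499
G1 X10.027 Y0.070
G1 X17.527 Y1.887
G1 X22.104 Y8.100
G1 X21.617 Y15.801
; layer 7
G0 Z20.292
G0 X21.617 Y15.801
G1 X16.294 Y21.387
G1 X8.625 Y22.245
G1 X2.199 Y17.972
G1 X0.022 Y10.569
G1 X3.114 Y3.499
G1 X10.027 Y0.070
G1 X17.527 Y1.887
G1 X22.104 Y8.100
G1 X21.617 Y15.801
M2 ; end

The solid is a regular 9-sided prism (a cylinder approximated with 9 flat sides), circumscribed radius ≈ 11.3 mm, height ≈ 20.3 mm. Slicing at Δz = 2.899 mm — 7 equal slices spanning the solid's height, so layer i sits at z = i·h/7 — gives 7 non-empty perimeters. Each is a 9-segment closed polygon; G0 lifts to the layer z and rapids to the start vertex, then G1 traces the edges.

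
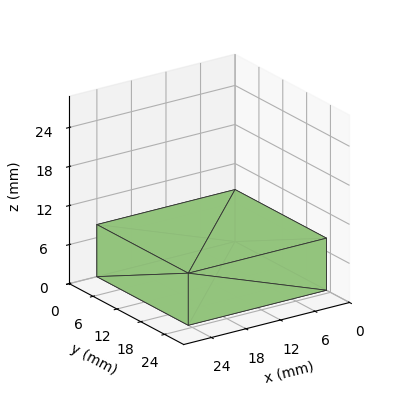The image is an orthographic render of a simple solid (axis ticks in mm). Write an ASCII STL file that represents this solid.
Reading the render: the shape is a rectangular box, roughly 24 × 23 mm footprint and 8 mm tall (dimensions read to the nearest mm from the axis ticks). For the STL, each face is triangulated and given an outward normal.

solid part
  facet normal 0.0000 0.0000 -1.0000
    outer loop
      vertex 24.0 23.0 0.0
      vertex 24.0 0.0 0.0
      vertex 0.0 0.0 0.0
    endloop
  endfacet
  facet normal 0.0000 0.0000 -1.0000
    outer loop
      vertex 0.0 23.0 0.0
      vertex 24.0 23.0 0.0
      vertex 0.0 0.0 0.0
    endloop
  endfacet
  facet normal 0.0000 0.0000 1.0000
    outer loop
      vertex 0.0 0.0 8.0
      vertex 24.0 0.0 8.0
      vertex 24.0 23.0 8.0
    endloop
  endfacet
  facet normal 0.0000 0.0000 1.0000
    outer loop
      vertex 0.0 0.0 8.0
      vertex 24.0 23.0 8.0
      vertex 0.0 23.0 8.0
    endloop
  endfacet
  facet normal 0.0000 -1.0000 0.0000
    outer loop
      vertex 0.0 0.0 0.0
      vertex 24.0 0.0 0.0
      vertex 24.0 0.0 8.0
    endloop
  endfacet
  facet normal 0.0000 -1.0000 0.0000
    outer loop
      vertex 0.0 0.0 0.0
      vertex 24.0 0.0 8.0
      vertex 0.0 0.0 8.0
    endloop
  endfacet
  facet normal 0.0000 1.0000 0.0000
    outer loop
      vertex 24.0 23.0 8.0
      vertex 24.0 23.0 0.0
      vertex 0.0 23.0 0.0
    endloop
  endfacet
  facet normal 0.0000 1.0000 0.0000
    outer loop
      vertex 0.0 23.0 8.0
      vertex 24.0 23.0 8.0
      vertex 0.0 23.0 0.0
    endloop
  endfacet
  facet normal -1.0000 0.0000 0.0000
    outer loop
      vertex 0.0 23.0 8.0
      vertex 0.0 23.0 0.0
      vertex 0.0 0.0 0.0
    endloop
  endfacet
  facet normal -1.0000 0.0000 0.0000
    outer loop
      vertex 0.0 0.0 8.0
      vertex 0.0 23.0 8.0
      vertex 0.0 0.0 0.0
    endloop
  endfacet
  facet normal 1.0000 0.0000 0.0000
    outer loop
      vertex 24.0 0.0 0.0
      vertex 24.0 23.0 0.0
      vertex 24.0 23.0 8.0
    endloop
  endfacet
  facet normal 1.0000 0.0000 0.0000
    outer loop
      vertex 24.0 0.0 0.0
      vertex 24.0 23.0 8.0
      vertex 24.0 0.0 8.0
    endloop
  endfacet
endsolid part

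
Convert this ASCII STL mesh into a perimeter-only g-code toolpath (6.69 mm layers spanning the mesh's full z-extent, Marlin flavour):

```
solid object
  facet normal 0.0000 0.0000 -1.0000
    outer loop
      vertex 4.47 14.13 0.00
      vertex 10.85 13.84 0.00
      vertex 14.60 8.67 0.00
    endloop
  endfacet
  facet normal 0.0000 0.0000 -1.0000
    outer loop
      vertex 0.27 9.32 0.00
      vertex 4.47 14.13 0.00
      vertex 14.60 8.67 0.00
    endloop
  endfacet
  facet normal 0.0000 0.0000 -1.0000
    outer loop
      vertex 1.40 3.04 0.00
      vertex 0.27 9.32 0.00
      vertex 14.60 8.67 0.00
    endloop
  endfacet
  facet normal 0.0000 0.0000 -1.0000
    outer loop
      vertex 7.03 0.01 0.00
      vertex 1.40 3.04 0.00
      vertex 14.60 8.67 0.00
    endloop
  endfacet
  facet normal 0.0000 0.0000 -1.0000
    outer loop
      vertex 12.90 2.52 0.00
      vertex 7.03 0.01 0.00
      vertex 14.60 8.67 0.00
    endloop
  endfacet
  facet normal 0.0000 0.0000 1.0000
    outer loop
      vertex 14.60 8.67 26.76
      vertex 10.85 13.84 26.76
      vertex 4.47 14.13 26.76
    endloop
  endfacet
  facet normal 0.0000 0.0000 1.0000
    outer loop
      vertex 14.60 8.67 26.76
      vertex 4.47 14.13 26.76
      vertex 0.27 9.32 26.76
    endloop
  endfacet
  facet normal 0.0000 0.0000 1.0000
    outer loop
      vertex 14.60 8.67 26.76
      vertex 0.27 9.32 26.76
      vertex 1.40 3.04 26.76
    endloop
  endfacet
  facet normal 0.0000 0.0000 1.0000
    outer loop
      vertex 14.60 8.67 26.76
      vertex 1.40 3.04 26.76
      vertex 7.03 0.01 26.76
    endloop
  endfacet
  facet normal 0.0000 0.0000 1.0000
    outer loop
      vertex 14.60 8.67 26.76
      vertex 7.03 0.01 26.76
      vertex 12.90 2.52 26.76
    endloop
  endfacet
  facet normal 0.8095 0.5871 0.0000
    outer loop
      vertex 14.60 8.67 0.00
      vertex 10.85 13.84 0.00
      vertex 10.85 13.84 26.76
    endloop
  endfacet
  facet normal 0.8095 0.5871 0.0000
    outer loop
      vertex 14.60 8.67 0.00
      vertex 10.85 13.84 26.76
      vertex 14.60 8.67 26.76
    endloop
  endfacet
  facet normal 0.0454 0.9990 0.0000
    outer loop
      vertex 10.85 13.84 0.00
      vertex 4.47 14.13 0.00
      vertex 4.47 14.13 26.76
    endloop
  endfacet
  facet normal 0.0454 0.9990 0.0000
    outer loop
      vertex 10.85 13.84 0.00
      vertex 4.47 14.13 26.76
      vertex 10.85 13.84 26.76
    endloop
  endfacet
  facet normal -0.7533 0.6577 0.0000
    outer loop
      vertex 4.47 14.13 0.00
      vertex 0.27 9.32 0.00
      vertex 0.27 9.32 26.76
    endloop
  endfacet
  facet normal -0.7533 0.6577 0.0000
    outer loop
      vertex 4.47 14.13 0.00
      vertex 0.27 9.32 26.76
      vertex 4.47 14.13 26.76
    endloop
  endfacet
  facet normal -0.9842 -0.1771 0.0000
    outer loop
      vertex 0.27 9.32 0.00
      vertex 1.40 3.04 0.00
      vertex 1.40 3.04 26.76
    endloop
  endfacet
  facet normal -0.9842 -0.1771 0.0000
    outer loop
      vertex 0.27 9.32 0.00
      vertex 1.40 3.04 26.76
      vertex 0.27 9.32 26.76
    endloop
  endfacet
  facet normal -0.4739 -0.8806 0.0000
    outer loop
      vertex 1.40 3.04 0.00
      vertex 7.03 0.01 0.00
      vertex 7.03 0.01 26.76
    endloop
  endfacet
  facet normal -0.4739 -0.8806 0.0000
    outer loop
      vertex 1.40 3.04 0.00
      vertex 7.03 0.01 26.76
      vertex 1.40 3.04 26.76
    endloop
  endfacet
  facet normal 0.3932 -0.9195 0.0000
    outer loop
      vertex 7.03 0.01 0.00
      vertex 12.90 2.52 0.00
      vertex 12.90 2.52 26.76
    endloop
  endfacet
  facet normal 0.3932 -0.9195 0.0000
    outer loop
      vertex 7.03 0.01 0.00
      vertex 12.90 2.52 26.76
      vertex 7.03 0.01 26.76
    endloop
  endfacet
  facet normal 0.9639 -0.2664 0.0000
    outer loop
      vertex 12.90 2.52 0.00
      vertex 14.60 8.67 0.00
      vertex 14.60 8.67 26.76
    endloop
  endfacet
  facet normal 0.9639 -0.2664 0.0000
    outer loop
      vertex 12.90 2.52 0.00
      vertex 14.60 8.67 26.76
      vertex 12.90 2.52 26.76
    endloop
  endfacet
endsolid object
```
; perimeter-only toolpath
G21 ; units = mm
G90 ; absolute positioning
G28 ; home
; layer 1
G0 Z6.69
G0 X14.60 Y8.67
G1 X10.85 Y13.84
G1 X4.47 Y14.13
G1 X0.27 Y9.32
G1 X1.40 Y3.04
G1 X7.03 Y0.01
G1 X12.90 Y2.52
G1 X14.60 Y8.67
; layer 2
G0 Z13.38
G0 X14.60 Y8.67
G1 X10.85 Y13.84
G1 X4.47 Y14.13
G1 X0.27 Y9.32
G1 X1.40 Y3.04
G1 X7.03 Y0.01
G1 X12.90 Y2.52
G1 X14.60 Y8.67
; layer 3
G0 Z20.07
G0 X14.60 Y8.67
G1 X10.85 Y13.84
G1 X4.47 Y14.13
G1 X0.27 Y9.32
G1 X1.40 Y3.04
G1 X7.03 Y0.01
G1 X12.90 Y2.52
G1 X14.60 Y8.67
; layer 4
G0 Z26.76
G0 X14.60 Y8.67
G1 X10.85 Y13.84
G1 X4.47 Y14.13
G1 X0.27 Y9.32
G1 X1.40 Y3.04
G1 X7.03 Y0.01
G1 X12.90 Y2.52
G1 X14.60 Y8.67
M2 ; end

The solid is a regular 7-sided prism (a cylinder approximated with 7 flat sides), circumscribed radius ≈ 7.36 mm, height ≈ 26.8 mm. Slicing at Δz = 6.69 mm — 4 equal slices spanning the solid's height, so layer i sits at z = i·h/4 — gives 4 non-empty perimeters. Each is a 7-segment closed polygon; G0 lifts to the layer z and rapids to the start vertex, then G1 traces the edges.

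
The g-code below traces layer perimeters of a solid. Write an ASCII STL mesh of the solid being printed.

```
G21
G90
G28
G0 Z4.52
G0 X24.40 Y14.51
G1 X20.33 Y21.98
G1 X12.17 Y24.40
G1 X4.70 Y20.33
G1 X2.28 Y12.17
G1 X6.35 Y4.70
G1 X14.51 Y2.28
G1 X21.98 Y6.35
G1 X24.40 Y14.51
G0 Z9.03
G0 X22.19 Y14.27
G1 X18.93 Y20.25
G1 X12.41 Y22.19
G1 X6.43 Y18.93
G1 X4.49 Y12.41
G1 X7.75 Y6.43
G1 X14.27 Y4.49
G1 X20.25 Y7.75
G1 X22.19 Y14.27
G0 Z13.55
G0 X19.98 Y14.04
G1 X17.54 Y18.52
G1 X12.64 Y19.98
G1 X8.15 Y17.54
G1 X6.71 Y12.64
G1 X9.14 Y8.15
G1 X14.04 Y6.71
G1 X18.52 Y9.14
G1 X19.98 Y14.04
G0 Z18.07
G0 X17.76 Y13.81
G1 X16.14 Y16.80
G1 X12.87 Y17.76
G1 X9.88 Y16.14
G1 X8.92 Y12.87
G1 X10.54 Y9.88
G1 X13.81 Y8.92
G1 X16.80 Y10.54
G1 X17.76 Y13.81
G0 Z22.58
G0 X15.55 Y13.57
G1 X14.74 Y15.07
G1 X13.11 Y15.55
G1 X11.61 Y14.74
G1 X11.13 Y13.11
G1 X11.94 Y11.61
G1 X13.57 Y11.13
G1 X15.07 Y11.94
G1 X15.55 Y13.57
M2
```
solid part
  facet normal 0.0000 0.0000 -1.0000
    outer loop
      vertex 11.94 26.61 0.00
      vertex 21.73 23.71 0.00
      vertex 26.61 14.74 0.00
    endloop
  endfacet
  facet normal 0.0000 0.0000 -1.0000
    outer loop
      vertex 2.97 21.73 0.00
      vertex 11.94 26.61 0.00
      vertex 26.61 14.74 0.00
    endloop
  endfacet
  facet normal 0.0000 0.0000 -1.0000
    outer loop
      vertex 0.07 11.94 0.00
      vertex 2.97 21.73 0.00
      vertex 26.61 14.74 0.00
    endloop
  endfacet
  facet normal 0.0000 0.0000 -1.0000
    outer loop
      vertex 4.95 2.97 0.00
      vertex 0.07 11.94 0.00
      vertex 26.61 14.74 0.00
    endloop
  endfacet
  facet normal 0.0000 0.0000 -1.0000
    outer loop
      vertex 14.74 0.07 0.00
      vertex 4.95 2.97 0.00
      vertex 26.61 14.74 0.00
    endloop
  endfacet
  facet normal 0.0000 0.0000 -1.0000
    outer loop
      vertex 23.71 4.95 0.00
      vertex 14.74 0.07 0.00
      vertex 26.61 14.74 0.00
    endloop
  endfacet
  facet normal 0.7996 0.4350 0.4140
    outer loop
      vertex 26.61 14.74 0.00
      vertex 21.73 23.71 0.00
      vertex 13.34 13.34 27.10
    endloop
  endfacet
  facet normal 0.2585 0.8728 0.4140
    outer loop
      vertex 21.73 23.71 0.00
      vertex 11.94 26.61 0.00
      vertex 13.34 13.34 27.10
    endloop
  endfacet
  facet normal -0.4350 0.7996 0.4140
    outer loop
      vertex 11.94 26.61 0.00
      vertex 2.97 21.73 0.00
      vertex 13.34 13.34 27.10
    endloop
  endfacet
  facet normal -0.8728 0.2585 0.4140
    outer loop
      vertex 2.97 21.73 0.00
      vertex 0.07 11.94 0.00
      vertex 13.34 13.34 27.10
    endloop
  endfacet
  facet normal -0.7996 -0.4350 0.4140
    outer loop
      vertex 0.07 11.94 0.00
      vertex 4.95 2.97 0.00
      vertex 13.34 13.34 27.10
    endloop
  endfacet
  facet normal -0.2585 -0.8728 0.4140
    outer loop
      vertex 4.95 2.97 0.00
      vertex 14.74 0.07 0.00
      vertex 13.34 13.34 27.10
    endloop
  endfacet
  facet normal 0.4350 -0.7996 0.4140
    outer loop
      vertex 14.74 0.07 0.00
      vertex 23.71 4.95 0.00
      vertex 13.34 13.34 27.10
    endloop
  endfacet
  facet normal 0.8728 -0.2585 0.4140
    outer loop
      vertex 23.71 4.95 0.00
      vertex 26.61 14.74 0.00
      vertex 13.34 13.34 27.10
    endloop
  endfacet
endsolid part

The G0 Z moves step by Δz≈4.52 mm. The G1 loops shrink linearly with z, so the solid tapers from its base footprint up to z≈27.1. Closing with a flat bottom cap and the tapered top and triangulating gives 14 facets — a regular 8-sided pyramid, base circumscribed radius ≈ 13.3 mm, apex at z ≈ 27.1 mm.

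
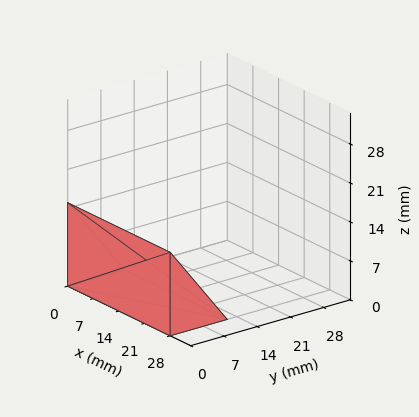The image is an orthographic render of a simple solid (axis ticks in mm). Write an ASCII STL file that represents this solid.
Reading the render: the shape is a wedge (ramp): 28 × 12 mm base, rising to 15 mm along the y=0 edge and sloping linearly to z=0 at y=12 (dimensions read to the nearest mm from the axis ticks). For the STL, each face is triangulated and given an outward normal.

solid part
  facet normal 0.0000 0.0000 -1.0000
    outer loop
      vertex 28.000 12.000 0.000
      vertex 28.000 0.000 0.000
      vertex 0.000 0.000 0.000
    endloop
  endfacet
  facet normal 0.0000 0.0000 -1.0000
    outer loop
      vertex 0.000 12.000 0.000
      vertex 28.000 12.000 0.000
      vertex 0.000 0.000 0.000
    endloop
  endfacet
  facet normal 0.0000 -1.0000 0.0000
    outer loop
      vertex 0.000 0.000 0.000
      vertex 28.000 0.000 0.000
      vertex 28.000 0.000 15.000
    endloop
  endfacet
  facet normal 0.0000 -1.0000 0.0000
    outer loop
      vertex 0.000 0.000 0.000
      vertex 28.000 0.000 15.000
      vertex 0.000 0.000 15.000
    endloop
  endfacet
  facet normal 0.0000 0.7809 0.6247
    outer loop
      vertex 0.000 0.000 15.000
      vertex 28.000 0.000 15.000
      vertex 28.000 12.000 0.000
    endloop
  endfacet
  facet normal 0.0000 0.7809 0.6247
    outer loop
      vertex 0.000 0.000 15.000
      vertex 28.000 12.000 0.000
      vertex 0.000 12.000 0.000
    endloop
  endfacet
  facet normal -1.0000 0.0000 0.0000
    outer loop
      vertex 0.000 0.000 15.000
      vertex 0.000 12.000 0.000
      vertex 0.000 0.000 0.000
    endloop
  endfacet
  facet normal 1.0000 0.0000 0.0000
    outer loop
      vertex 28.000 0.000 0.000
      vertex 28.000 12.000 0.000
      vertex 28.000 0.000 15.000
    endloop
  endfacet
endsolid part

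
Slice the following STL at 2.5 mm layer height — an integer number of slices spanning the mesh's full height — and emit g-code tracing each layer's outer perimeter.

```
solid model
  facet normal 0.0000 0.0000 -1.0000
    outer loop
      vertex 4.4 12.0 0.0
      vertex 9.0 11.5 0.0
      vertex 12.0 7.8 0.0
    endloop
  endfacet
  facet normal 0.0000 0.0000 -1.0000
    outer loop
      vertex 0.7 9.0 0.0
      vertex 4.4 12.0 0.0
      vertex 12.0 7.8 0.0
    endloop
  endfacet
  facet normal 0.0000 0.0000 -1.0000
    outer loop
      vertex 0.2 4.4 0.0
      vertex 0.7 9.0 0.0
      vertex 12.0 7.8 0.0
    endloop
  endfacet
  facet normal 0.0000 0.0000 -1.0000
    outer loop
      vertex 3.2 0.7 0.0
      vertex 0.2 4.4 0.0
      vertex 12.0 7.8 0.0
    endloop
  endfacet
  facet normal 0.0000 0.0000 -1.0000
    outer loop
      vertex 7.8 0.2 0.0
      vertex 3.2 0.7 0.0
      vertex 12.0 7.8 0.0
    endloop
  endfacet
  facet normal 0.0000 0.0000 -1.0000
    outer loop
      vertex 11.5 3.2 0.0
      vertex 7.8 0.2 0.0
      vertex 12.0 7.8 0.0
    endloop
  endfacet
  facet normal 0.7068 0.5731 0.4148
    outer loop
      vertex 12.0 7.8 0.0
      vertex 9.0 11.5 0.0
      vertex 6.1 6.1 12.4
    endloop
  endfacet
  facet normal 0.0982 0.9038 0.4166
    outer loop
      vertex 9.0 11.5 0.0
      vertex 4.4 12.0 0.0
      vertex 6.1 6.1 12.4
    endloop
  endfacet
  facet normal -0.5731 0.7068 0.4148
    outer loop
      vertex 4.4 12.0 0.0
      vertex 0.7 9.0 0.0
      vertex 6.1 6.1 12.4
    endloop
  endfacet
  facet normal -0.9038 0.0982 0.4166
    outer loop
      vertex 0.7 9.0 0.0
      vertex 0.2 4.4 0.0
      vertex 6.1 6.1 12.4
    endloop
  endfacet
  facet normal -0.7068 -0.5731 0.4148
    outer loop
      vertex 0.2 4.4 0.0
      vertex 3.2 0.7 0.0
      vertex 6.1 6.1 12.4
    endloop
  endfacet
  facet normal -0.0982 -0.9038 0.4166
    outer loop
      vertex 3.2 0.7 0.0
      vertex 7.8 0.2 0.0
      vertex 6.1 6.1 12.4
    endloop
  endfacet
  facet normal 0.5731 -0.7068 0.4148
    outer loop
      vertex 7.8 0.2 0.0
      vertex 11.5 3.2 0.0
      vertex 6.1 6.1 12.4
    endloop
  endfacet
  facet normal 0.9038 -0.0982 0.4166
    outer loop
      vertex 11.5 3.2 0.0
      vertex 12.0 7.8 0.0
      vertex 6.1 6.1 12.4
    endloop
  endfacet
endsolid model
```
; perimeter-only toolpath
G21 ; units = mm
G90 ; absolute positioning
G28 ; home
; layer 1
G0 Z2.5
G0 X10.8 Y7.5
G1 X8.4 Y10.4
G1 X4.7 Y10.8
G1 X1.8 Y8.4
G1 X1.4 Y4.7
G1 X3.8 Y1.8
G1 X7.5 Y1.4
G1 X10.4 Y3.8
G1 X10.8 Y7.5
; layer 2
G0 Z5.0
G0 X9.6 Y7.1
G1 X7.8 Y9.3
G1 X5.1 Y9.6
G1 X2.9 Y7.8
G1 X2.6 Y5.1
G1 X4.4 Y2.9
G1 X7.1 Y2.6
G1 X9.3 Y4.4
G1 X9.6 Y7.1
; layer 3
G0 Z7.4
G0 X8.5 Y6.8
G1 X7.3 Y8.3
G1 X5.4 Y8.5
G1 X3.9 Y7.3
G1 X3.7 Y5.4
G1 X4.9 Y3.9
G1 X6.8 Y3.7
G1 X8.3 Y4.9
G1 X8.5 Y6.8
; layer 4
G0 Z9.9
G0 X7.3 Y6.4
G1 X6.7 Y7.2
G1 X5.8 Y7.3
G1 X5.0 Y6.7
G1 X4.9 Y5.8
G1 X5.5 Y5.0
G1 X6.4 Y4.9
G1 X7.2 Y5.5
G1 X7.3 Y6.4
M2 ; end

The solid is a regular 8-sided pyramid, base circumscribed radius ≈ 6.1 mm, apex at z ≈ 12.4 mm. Slicing at Δz = 2.5 mm — 5 equal slices spanning the solid's height, so layer i sits at z = i·h/5 — gives 4 non-empty perimeters. Each is a 8-segment closed polygon; G0 lifts to the layer z and rapids to the start vertex, then G1 traces the edges. The cross-section shrinks linearly with z (the slice at the apex is degenerate and omitted).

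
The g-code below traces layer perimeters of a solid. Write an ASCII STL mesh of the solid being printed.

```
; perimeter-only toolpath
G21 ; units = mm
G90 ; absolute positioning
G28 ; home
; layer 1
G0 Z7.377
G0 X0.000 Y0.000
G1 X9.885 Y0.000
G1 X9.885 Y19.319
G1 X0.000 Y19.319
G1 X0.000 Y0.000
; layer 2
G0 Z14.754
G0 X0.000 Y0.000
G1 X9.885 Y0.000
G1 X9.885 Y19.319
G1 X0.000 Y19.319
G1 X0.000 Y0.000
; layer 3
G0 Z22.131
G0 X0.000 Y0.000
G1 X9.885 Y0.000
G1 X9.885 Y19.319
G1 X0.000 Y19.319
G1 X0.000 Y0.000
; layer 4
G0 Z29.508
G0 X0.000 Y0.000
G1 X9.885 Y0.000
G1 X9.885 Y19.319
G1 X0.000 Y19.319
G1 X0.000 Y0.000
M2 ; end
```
solid part
  facet normal 0.0000 0.0000 -1.0000
    outer loop
      vertex 9.885 19.319 0.000
      vertex 9.885 0.000 0.000
      vertex 0.000 0.000 0.000
    endloop
  endfacet
  facet normal 0.0000 0.0000 -1.0000
    outer loop
      vertex 0.000 19.319 0.000
      vertex 9.885 19.319 0.000
      vertex 0.000 0.000 0.000
    endloop
  endfacet
  facet normal 0.0000 0.0000 1.0000
    outer loop
      vertex 0.000 0.000 29.508
      vertex 9.885 0.000 29.508
      vertex 9.885 19.319 29.508
    endloop
  endfacet
  facet normal 0.0000 0.0000 1.0000
    outer loop
      vertex 0.000 0.000 29.508
      vertex 9.885 19.319 29.508
      vertex 0.000 19.319 29.508
    endloop
  endfacet
  facet normal 0.0000 -1.0000 0.0000
    outer loop
      vertex 0.000 0.000 0.000
      vertex 9.885 0.000 0.000
      vertex 9.885 0.000 29.508
    endloop
  endfacet
  facet normal 0.0000 -1.0000 0.0000
    outer loop
      vertex 0.000 0.000 0.000
      vertex 9.885 0.000 29.508
      vertex 0.000 0.000 29.508
    endloop
  endfacet
  facet normal 0.0000 1.0000 0.0000
    outer loop
      vertex 9.885 19.319 29.508
      vertex 9.885 19.319 0.000
      vertex 0.000 19.319 0.000
    endloop
  endfacet
  facet normal 0.0000 1.0000 0.0000
    outer loop
      vertex 0.000 19.319 29.508
      vertex 9.885 19.319 29.508
      vertex 0.000 19.319 0.000
    endloop
  endfacet
  facet normal -1.0000 0.0000 0.0000
    outer loop
      vertex 0.000 19.319 29.508
      vertex 0.000 19.319 0.000
      vertex 0.000 0.000 0.000
    endloop
  endfacet
  facet normal -1.0000 0.0000 0.0000
    outer loop
      vertex 0.000 0.000 29.508
      vertex 0.000 19.319 29.508
      vertex 0.000 0.000 0.000
    endloop
  endfacet
  facet normal 1.0000 0.0000 0.0000
    outer loop
      vertex 9.885 0.000 0.000
      vertex 9.885 19.319 0.000
      vertex 9.885 19.319 29.508
    endloop
  endfacet
  facet normal 1.0000 0.0000 0.0000
    outer loop
      vertex 9.885 0.000 0.000
      vertex 9.885 19.319 29.508
      vertex 9.885 0.000 29.508
    endloop
  endfacet
endsolid part

The G0 Z moves step by Δz≈7.377 mm. Every layer's G1 loop is the same polygon, so the solid is a straight extrusion of it from z=0 to z≈29.5. Closing with flat bottom and top caps and triangulating gives 12 facets — a rectangular box, roughly 9.88 × 19.3 mm footprint and 29.5 mm tall.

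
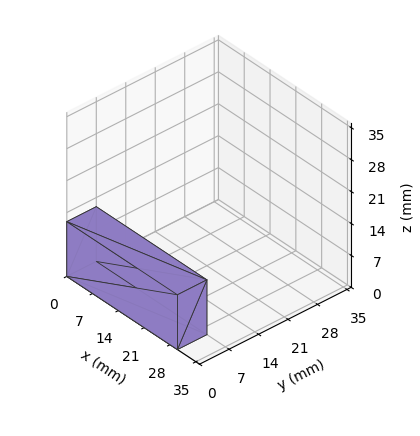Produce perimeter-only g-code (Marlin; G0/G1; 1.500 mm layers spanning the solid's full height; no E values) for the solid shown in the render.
Reading the render: the shape is a rectangular box, roughly 30 × 7 mm footprint and 12 mm tall (dimensions read to the nearest mm from the axis ticks). For the g-code, the solid's height is divided into equal slices at the stated Δz and each level perimeter traced with G1 moves after a G0 lift.

; perimeter-only toolpath
G21 ; units = mm
G90 ; absolute positioning
G28 ; home
; layer 1
G0 Z1.500
G0 X0.000 Y0.000
G1 X30.000 Y0.000
G1 X30.000 Y7.000
G1 X0.000 Y7.000
G1 X0.000 Y0.000
; layer 2
G0 Z3.000
G0 X0.000 Y0.000
G1 X30.000 Y0.000
G1 X30.000 Y7.000
G1 X0.000 Y7.000
G1 X0.000 Y0.000
; layer 3
G0 Z4.500
G0 X0.000 Y0.000
G1 X30.000 Y0.000
G1 X30.000 Y7.000
G1 X0.000 Y7.000
G1 X0.000 Y0.000
; layer 4
G0 Z6.000
G0 X0.000 Y0.000
G1 X30.000 Y0.000
G1 X30.000 Y7.000
G1 X0.000 Y7.000
G1 X0.000 Y0.000
; layer 5
G0 Z7.500
G0 X0.000 Y0.000
G1 X30.000 Y0.000
G1 X30.000 Y7.000
G1 X0.000 Y7.000
G1 X0.000 Y0.000
; layer 6
G0 Z9.000
G0 X0.000 Y0.000
G1 X30.000 Y0.000
G1 X30.000 Y7.000
G1 X0.000 Y7.000
G1 X0.000 Y0.000
; layer 7
G0 Z10.500
G0 X0.000 Y0.000
G1 X30.000 Y0.000
G1 X30.000 Y7.000
G1 X0.000 Y7.000
G1 X0.000 Y0.000
; layer 8
G0 Z12.000
G0 X0.000 Y0.000
G1 X30.000 Y0.000
G1 X30.000 Y7.000
G1 X0.000 Y7.000
G1 X0.000 Y0.000
M2 ; end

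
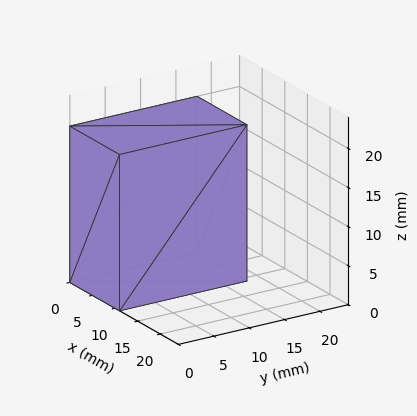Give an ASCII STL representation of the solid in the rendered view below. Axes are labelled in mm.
Reading the render: the shape is a rectangular box, roughly 11 × 18 mm footprint and 20 mm tall (dimensions read to the nearest mm from the axis ticks). For the STL, each face is triangulated and given an outward normal.

solid part
  facet normal 0.0000 0.0000 -1.0000
    outer loop
      vertex 11.0 18.0 0.0
      vertex 11.0 0.0 0.0
      vertex 0.0 0.0 0.0
    endloop
  endfacet
  facet normal 0.0000 0.0000 -1.0000
    outer loop
      vertex 0.0 18.0 0.0
      vertex 11.0 18.0 0.0
      vertex 0.0 0.0 0.0
    endloop
  endfacet
  facet normal 0.0000 0.0000 1.0000
    outer loop
      vertex 0.0 0.0 20.0
      vertex 11.0 0.0 20.0
      vertex 11.0 18.0 20.0
    endloop
  endfacet
  facet normal 0.0000 0.0000 1.0000
    outer loop
      vertex 0.0 0.0 20.0
      vertex 11.0 18.0 20.0
      vertex 0.0 18.0 20.0
    endloop
  endfacet
  facet normal 0.0000 -1.0000 0.0000
    outer loop
      vertex 0.0 0.0 0.0
      vertex 11.0 0.0 0.0
      vertex 11.0 0.0 20.0
    endloop
  endfacet
  facet normal 0.0000 -1.0000 0.0000
    outer loop
      vertex 0.0 0.0 0.0
      vertex 11.0 0.0 20.0
      vertex 0.0 0.0 20.0
    endloop
  endfacet
  facet normal 0.0000 1.0000 0.0000
    outer loop
      vertex 11.0 18.0 20.0
      vertex 11.0 18.0 0.0
      vertex 0.0 18.0 0.0
    endloop
  endfacet
  facet normal 0.0000 1.0000 0.0000
    outer loop
      vertex 0.0 18.0 20.0
      vertex 11.0 18.0 20.0
      vertex 0.0 18.0 0.0
    endloop
  endfacet
  facet normal -1.0000 0.0000 0.0000
    outer loop
      vertex 0.0 18.0 20.0
      vertex 0.0 18.0 0.0
      vertex 0.0 0.0 0.0
    endloop
  endfacet
  facet normal -1.0000 0.0000 0.0000
    outer loop
      vertex 0.0 0.0 20.0
      vertex 0.0 18.0 20.0
      vertex 0.0 0.0 0.0
    endloop
  endfacet
  facet normal 1.0000 0.0000 0.0000
    outer loop
      vertex 11.0 0.0 0.0
      vertex 11.0 18.0 0.0
      vertex 11.0 18.0 20.0
    endloop
  endfacet
  facet normal 1.0000 0.0000 0.0000
    outer loop
      vertex 11.0 0.0 0.0
      vertex 11.0 18.0 20.0
      vertex 11.0 0.0 20.0
    endloop
  endfacet
endsolid part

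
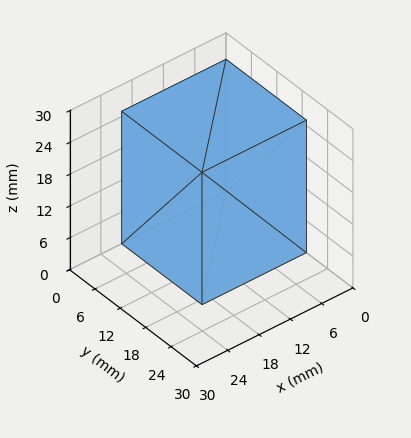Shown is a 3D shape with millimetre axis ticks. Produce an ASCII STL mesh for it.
Reading the render: the shape is a rectangular box, roughly 20 × 19 mm footprint and 25 mm tall (dimensions read to the nearest mm from the axis ticks). For the STL, each face is triangulated and given an outward normal.

solid part
  facet normal 0.0000 0.0000 -1.0000
    outer loop
      vertex 20.0 19.0 0.0
      vertex 20.0 0.0 0.0
      vertex 0.0 0.0 0.0
    endloop
  endfacet
  facet normal 0.0000 0.0000 -1.0000
    outer loop
      vertex 0.0 19.0 0.0
      vertex 20.0 19.0 0.0
      vertex 0.0 0.0 0.0
    endloop
  endfacet
  facet normal 0.0000 0.0000 1.0000
    outer loop
      vertex 0.0 0.0 25.0
      vertex 20.0 0.0 25.0
      vertex 20.0 19.0 25.0
    endloop
  endfacet
  facet normal 0.0000 0.0000 1.0000
    outer loop
      vertex 0.0 0.0 25.0
      vertex 20.0 19.0 25.0
      vertex 0.0 19.0 25.0
    endloop
  endfacet
  facet normal 0.0000 -1.0000 0.0000
    outer loop
      vertex 0.0 0.0 0.0
      vertex 20.0 0.0 0.0
      vertex 20.0 0.0 25.0
    endloop
  endfacet
  facet normal 0.0000 -1.0000 0.0000
    outer loop
      vertex 0.0 0.0 0.0
      vertex 20.0 0.0 25.0
      vertex 0.0 0.0 25.0
    endloop
  endfacet
  facet normal 0.0000 1.0000 0.0000
    outer loop
      vertex 20.0 19.0 25.0
      vertex 20.0 19.0 0.0
      vertex 0.0 19.0 0.0
    endloop
  endfacet
  facet normal 0.0000 1.0000 0.0000
    outer loop
      vertex 0.0 19.0 25.0
      vertex 20.0 19.0 25.0
      vertex 0.0 19.0 0.0
    endloop
  endfacet
  facet normal -1.0000 0.0000 0.0000
    outer loop
      vertex 0.0 19.0 25.0
      vertex 0.0 19.0 0.0
      vertex 0.0 0.0 0.0
    endloop
  endfacet
  facet normal -1.0000 0.0000 0.0000
    outer loop
      vertex 0.0 0.0 25.0
      vertex 0.0 19.0 25.0
      vertex 0.0 0.0 0.0
    endloop
  endfacet
  facet normal 1.0000 0.0000 0.0000
    outer loop
      vertex 20.0 0.0 0.0
      vertex 20.0 19.0 0.0
      vertex 20.0 19.0 25.0
    endloop
  endfacet
  facet normal 1.0000 0.0000 0.0000
    outer loop
      vertex 20.0 0.0 0.0
      vertex 20.0 19.0 25.0
      vertex 20.0 0.0 25.0
    endloop
  endfacet
endsolid part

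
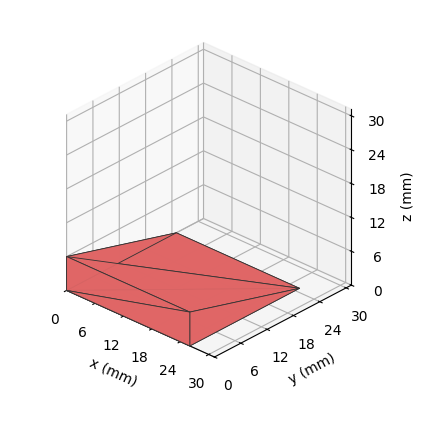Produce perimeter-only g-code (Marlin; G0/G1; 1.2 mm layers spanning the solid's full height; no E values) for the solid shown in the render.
Reading the render: the shape is a wedge (ramp): 26 × 25 mm base, rising to 6 mm along the y=0 edge and sloping linearly to z=0 at y=25 (dimensions read to the nearest mm from the axis ticks). For the g-code, the solid's height is divided into equal slices at the stated Δz and each level perimeter traced with G1 moves after a G0 lift.

; perimeter-only toolpath
G21 ; units = mm
G90 ; absolute positioning
G28 ; home
; layer 1
G0 Z1.2
G0 X0.0 Y0.0
G1 X26.0 Y0.0
G1 X26.0 Y20.0
G1 X0.0 Y20.0
G1 X0.0 Y0.0
; layer 2
G0 Z2.4
G0 X0.0 Y0.0
G1 X26.0 Y0.0
G1 X26.0 Y15.0
G1 X0.0 Y15.0
G1 X0.0 Y0.0
; layer 3
G0 Z3.6
G0 X0.0 Y0.0
G1 X26.0 Y0.0
G1 X26.0 Y10.0
G1 X0.0 Y10.0
G1 X0.0 Y0.0
; layer 4
G0 Z4.8
G0 X0.0 Y0.0
G1 X26.0 Y0.0
G1 X26.0 Y5.0
G1 X0.0 Y5.0
G1 X0.0 Y0.0
M2 ; end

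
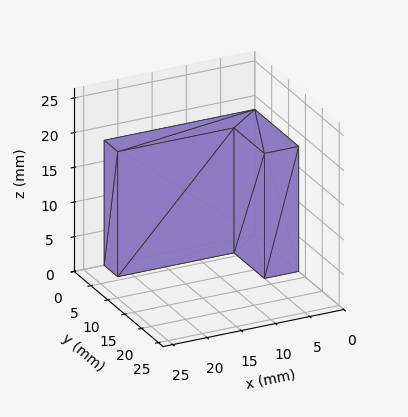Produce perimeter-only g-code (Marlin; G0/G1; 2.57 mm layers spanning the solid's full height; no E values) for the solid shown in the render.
Reading the render: the shape is an L-shaped prism: outer 22 × 13 mm, arm thicknesses ≈ 4 mm (horizontal) and 5 mm (vertical), extruded 18 mm in z (dimensions read to the nearest mm from the axis ticks). For the g-code, the solid's height is divided into equal slices at the stated Δz and each level perimeter traced with G1 moves after a G0 lift.

; perimeter-only toolpath
G21 ; units = mm
G90 ; absolute positioning
G28 ; home
; layer 1
G0 Z2.57
G0 X0.00 Y0.00
G1 X22.00 Y0.00
G1 X22.00 Y4.00
G1 X5.00 Y4.00
G1 X5.00 Y13.00
G1 X0.00 Y13.00
G1 X0.00 Y0.00
; layer 2
G0 Z5.14
G0 X0.00 Y0.00
G1 X22.00 Y0.00
G1 X22.00 Y4.00
G1 X5.00 Y4.00
G1 X5.00 Y13.00
G1 X0.00 Y13.00
G1 X0.00 Y0.00
; layer 3
G0 Z7.71
G0 X0.00 Y0.00
G1 X22.00 Y0.00
G1 X22.00 Y4.00
G1 X5.00 Y4.00
G1 X5.00 Y13.00
G1 X0.00 Y13.00
G1 X0.00 Y0.00
; layer 4
G0 Z10.29
G0 X0.00 Y0.00
G1 X22.00 Y0.00
G1 X22.00 Y4.00
G1 X5.00 Y4.00
G1 X5.00 Y13.00
G1 X0.00 Y13.00
G1 X0.00 Y0.00
; layer 5
G0 Z12.86
G0 X0.00 Y0.00
G1 X22.00 Y0.00
G1 X22.00 Y4.00
G1 X5.00 Y4.00
G1 X5.00 Y13.00
G1 X0.00 Y13.00
G1 X0.00 Y0.00
; layer 6
G0 Z15.43
G0 X0.00 Y0.00
G1 X22.00 Y0.00
G1 X22.00 Y4.00
G1 X5.00 Y4.00
G1 X5.00 Y13.00
G1 X0.00 Y13.00
G1 X0.00 Y0.00
; layer 7
G0 Z18.00
G0 X0.00 Y0.00
G1 X22.00 Y0.00
G1 X22.00 Y4.00
G1 X5.00 Y4.00
G1 X5.00 Y13.00
G1 X0.00 Y13.00
G1 X0.00 Y0.00
M2 ; end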